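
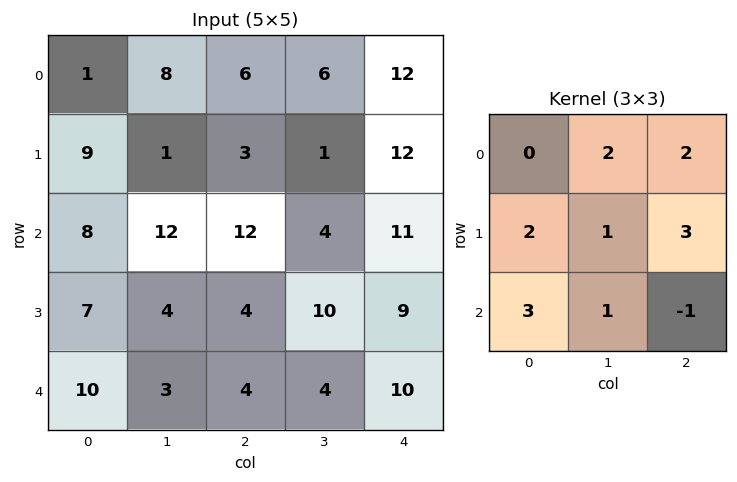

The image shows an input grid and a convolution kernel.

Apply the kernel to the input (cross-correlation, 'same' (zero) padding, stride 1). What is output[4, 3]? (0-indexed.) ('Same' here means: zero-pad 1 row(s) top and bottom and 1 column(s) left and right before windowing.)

The receptive field on the zero-padded input at this output position is [4 10 9 / 4 4 10 / 0 0 0]. Elementwise product with the kernel and sum: 10·2 + 9·2 + 4·2 + 4·1 + 10·3 + 0·3 + 0·1 + 0·-1.

80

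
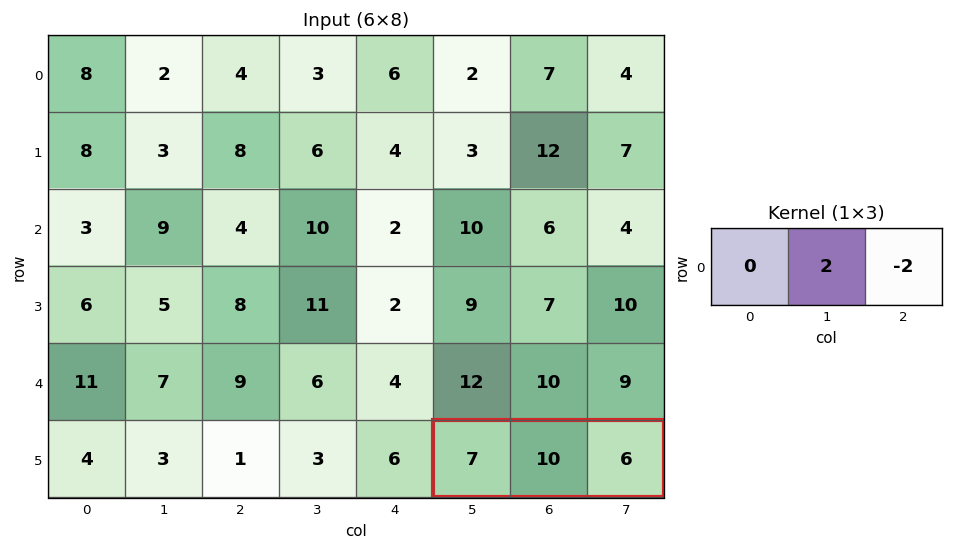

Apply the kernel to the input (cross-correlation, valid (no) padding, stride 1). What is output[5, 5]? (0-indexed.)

The receptive field on the input at this output position is [7 10 6]. Elementwise product with the kernel and sum: 10·2 + 6·-2.

8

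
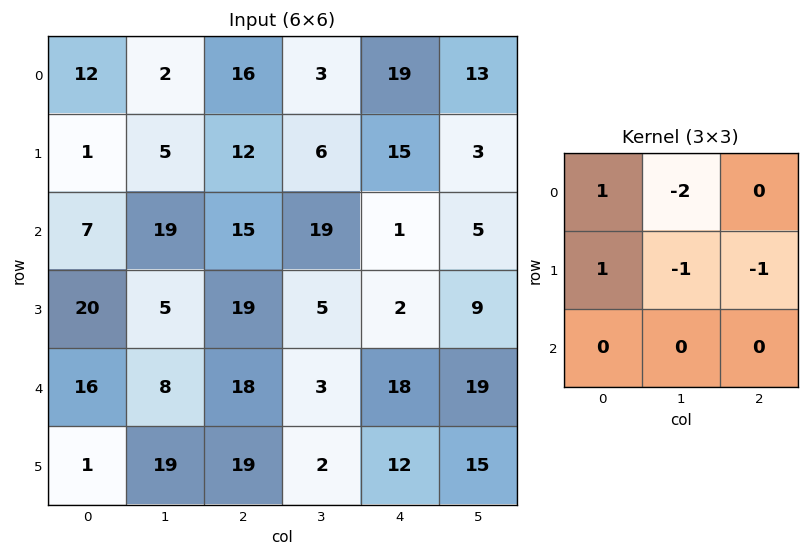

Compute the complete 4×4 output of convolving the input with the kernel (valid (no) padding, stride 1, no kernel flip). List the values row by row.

Output[0,0]: The receptive field on the input at this output position is [12 2 16 / 1 5 12 / 7 19 15]. Elementwise product with the kernel and sum: 12·1 + 2·-2 + 1·1 + 5·-1 + 12·-1.
Output[0,1]: The receptive field on the input at this output position is [2 16 3 / 5 12 6 / 19 15 19]. Elementwise product with the kernel and sum: 2·1 + 16·-2 + 5·1 + 12·-1 + 6·-1.

-8 -43 1 -47
-36 -34 -5 -11
-35 -30 -11 11
0 -46 6 -33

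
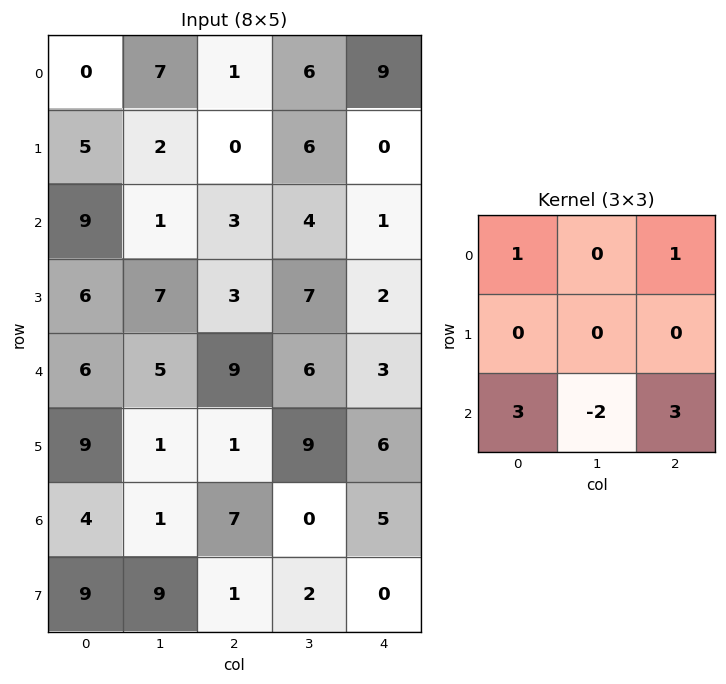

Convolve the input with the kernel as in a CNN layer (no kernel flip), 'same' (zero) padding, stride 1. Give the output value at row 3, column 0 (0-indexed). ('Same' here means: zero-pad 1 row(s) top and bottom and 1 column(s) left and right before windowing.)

The receptive field on the zero-padded input at this output position is [0 9 1 / 0 6 7 / 0 6 5]. Elementwise product with the kernel and sum: 0·1 + 1·1 + 0·3 + 6·-2 + 5·3.

4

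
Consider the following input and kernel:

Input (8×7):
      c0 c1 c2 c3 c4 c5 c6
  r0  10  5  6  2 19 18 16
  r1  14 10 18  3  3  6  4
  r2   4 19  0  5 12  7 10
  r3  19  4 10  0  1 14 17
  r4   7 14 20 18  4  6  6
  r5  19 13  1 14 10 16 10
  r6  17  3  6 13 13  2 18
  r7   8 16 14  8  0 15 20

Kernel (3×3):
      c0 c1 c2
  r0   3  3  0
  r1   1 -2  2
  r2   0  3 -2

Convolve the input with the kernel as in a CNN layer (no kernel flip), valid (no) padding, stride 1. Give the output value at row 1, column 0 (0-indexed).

30

The receptive field on the input at this output position is [14 10 18 / 4 19 0 / 19 4 10]. Elementwise product with the kernel and sum: 14·3 + 10·3 + 4·1 + 19·-2 + 0·2 + 4·3 + 10·-2.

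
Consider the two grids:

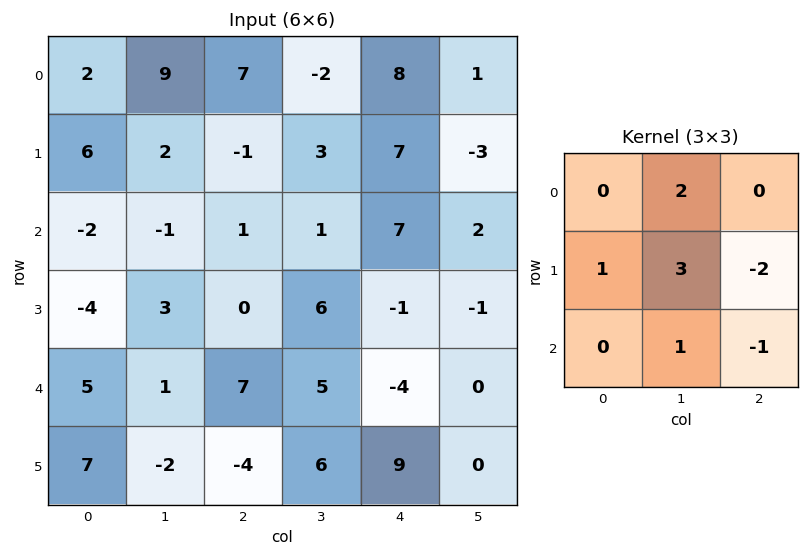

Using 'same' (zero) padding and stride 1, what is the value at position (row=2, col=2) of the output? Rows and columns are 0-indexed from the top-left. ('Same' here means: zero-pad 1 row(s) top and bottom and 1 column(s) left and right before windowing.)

The receptive field on the zero-padded input at this output position is [2 -1 3 / -1 1 1 / 3 0 6]. Elementwise product with the kernel and sum: -1·2 + -1·1 + 1·3 + 1·-2 + 0·1 + 6·-1.

-8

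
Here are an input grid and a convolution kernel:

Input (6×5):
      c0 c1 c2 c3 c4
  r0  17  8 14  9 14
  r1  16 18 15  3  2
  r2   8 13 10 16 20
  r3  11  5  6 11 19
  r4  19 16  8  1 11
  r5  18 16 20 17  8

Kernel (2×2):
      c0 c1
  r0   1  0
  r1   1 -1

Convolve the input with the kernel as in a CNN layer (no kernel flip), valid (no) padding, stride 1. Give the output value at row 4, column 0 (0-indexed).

21

The receptive field on the input at this output position is [19 16 / 18 16]. Elementwise product with the kernel and sum: 19·1 + 18·1 + 16·-1.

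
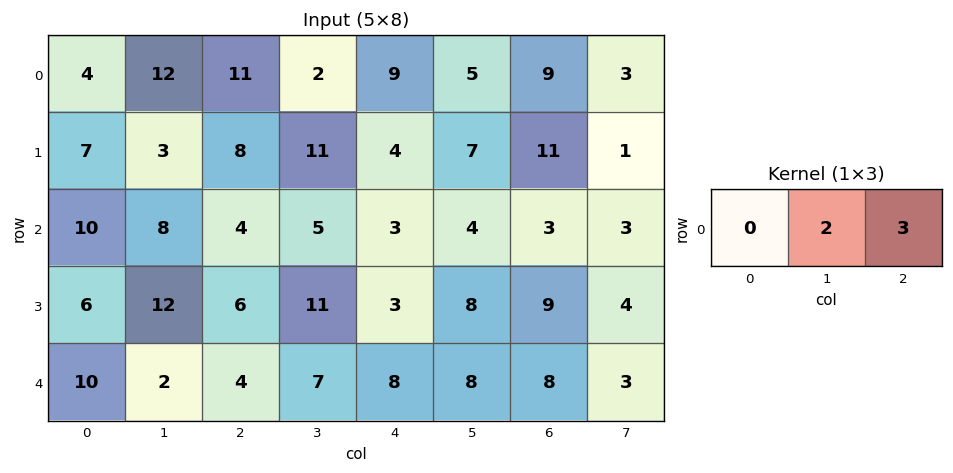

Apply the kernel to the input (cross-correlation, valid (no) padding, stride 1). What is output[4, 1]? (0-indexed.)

29

The receptive field on the input at this output position is [2 4 7]. Elementwise product with the kernel and sum: 4·2 + 7·3.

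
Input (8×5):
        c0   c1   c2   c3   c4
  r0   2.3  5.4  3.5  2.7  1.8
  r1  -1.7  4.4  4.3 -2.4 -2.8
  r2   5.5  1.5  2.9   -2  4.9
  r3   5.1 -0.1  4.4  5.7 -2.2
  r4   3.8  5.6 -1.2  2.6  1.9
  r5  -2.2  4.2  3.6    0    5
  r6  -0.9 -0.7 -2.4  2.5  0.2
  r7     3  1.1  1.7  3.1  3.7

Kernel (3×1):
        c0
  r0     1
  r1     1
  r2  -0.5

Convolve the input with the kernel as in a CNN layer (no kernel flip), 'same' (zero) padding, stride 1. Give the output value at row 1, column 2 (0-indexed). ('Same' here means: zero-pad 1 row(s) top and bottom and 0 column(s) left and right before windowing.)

6.35

The receptive field on the zero-padded input at this output position is [3.5 / 4.3 / 2.9]. Elementwise product with the kernel and sum: 3.5·1 + 4.3·1 + 2.9·-0.5.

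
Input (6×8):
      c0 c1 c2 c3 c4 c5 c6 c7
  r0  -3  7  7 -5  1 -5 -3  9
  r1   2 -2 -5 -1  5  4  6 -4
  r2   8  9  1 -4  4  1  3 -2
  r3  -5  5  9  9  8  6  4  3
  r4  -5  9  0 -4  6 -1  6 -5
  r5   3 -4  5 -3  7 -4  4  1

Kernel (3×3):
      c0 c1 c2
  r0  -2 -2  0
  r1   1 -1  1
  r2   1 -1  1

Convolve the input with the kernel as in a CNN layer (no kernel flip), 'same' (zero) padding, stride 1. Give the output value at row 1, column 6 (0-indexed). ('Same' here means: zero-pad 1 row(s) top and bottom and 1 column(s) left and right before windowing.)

The receptive field on the zero-padded input at this output position is [-5 -3 9 / 4 6 -4 / 1 3 -2]. Elementwise product with the kernel and sum: -5·-2 + -3·-2 + 4·1 + 6·-1 + -4·1 + 1·1 + 3·-1 + -2·1.

6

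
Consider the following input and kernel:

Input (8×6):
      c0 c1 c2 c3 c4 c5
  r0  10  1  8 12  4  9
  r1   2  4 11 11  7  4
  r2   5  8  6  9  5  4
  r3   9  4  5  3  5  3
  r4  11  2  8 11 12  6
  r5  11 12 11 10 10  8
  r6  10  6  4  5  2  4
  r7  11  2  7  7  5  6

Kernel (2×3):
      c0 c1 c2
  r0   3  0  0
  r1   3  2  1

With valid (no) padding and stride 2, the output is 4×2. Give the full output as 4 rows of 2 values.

55 86
55 44
101 87
74 52

Output[0,0]: The receptive field on the input at this output position is [10 1 8 / 2 4 11]. Elementwise product with the kernel and sum: 10·3 + 2·3 + 4·2 + 11·1.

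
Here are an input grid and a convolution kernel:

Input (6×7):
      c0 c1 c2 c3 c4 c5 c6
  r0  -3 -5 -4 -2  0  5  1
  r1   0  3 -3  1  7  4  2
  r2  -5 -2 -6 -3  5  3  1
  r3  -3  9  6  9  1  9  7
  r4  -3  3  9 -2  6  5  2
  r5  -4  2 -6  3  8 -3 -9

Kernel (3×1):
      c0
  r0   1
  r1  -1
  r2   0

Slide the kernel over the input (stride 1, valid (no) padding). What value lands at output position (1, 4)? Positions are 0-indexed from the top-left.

The receptive field on the input at this output position is [7 / 5 / 1]. Elementwise product with the kernel and sum: 7·1 + 5·-1.

2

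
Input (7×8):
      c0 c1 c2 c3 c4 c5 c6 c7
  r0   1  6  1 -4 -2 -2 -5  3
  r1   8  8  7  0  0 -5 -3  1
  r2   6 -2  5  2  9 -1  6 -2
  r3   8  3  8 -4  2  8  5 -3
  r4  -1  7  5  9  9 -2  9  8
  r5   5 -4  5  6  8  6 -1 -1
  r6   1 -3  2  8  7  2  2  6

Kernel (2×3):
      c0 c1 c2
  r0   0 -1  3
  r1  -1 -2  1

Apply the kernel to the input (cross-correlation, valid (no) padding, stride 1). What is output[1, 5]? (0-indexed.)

The receptive field on the input at this output position is [-5 -3 1 / -1 6 -2]. Elementwise product with the kernel and sum: -3·-1 + 1·3 + -1·-1 + 6·-2 + -2·1.

-7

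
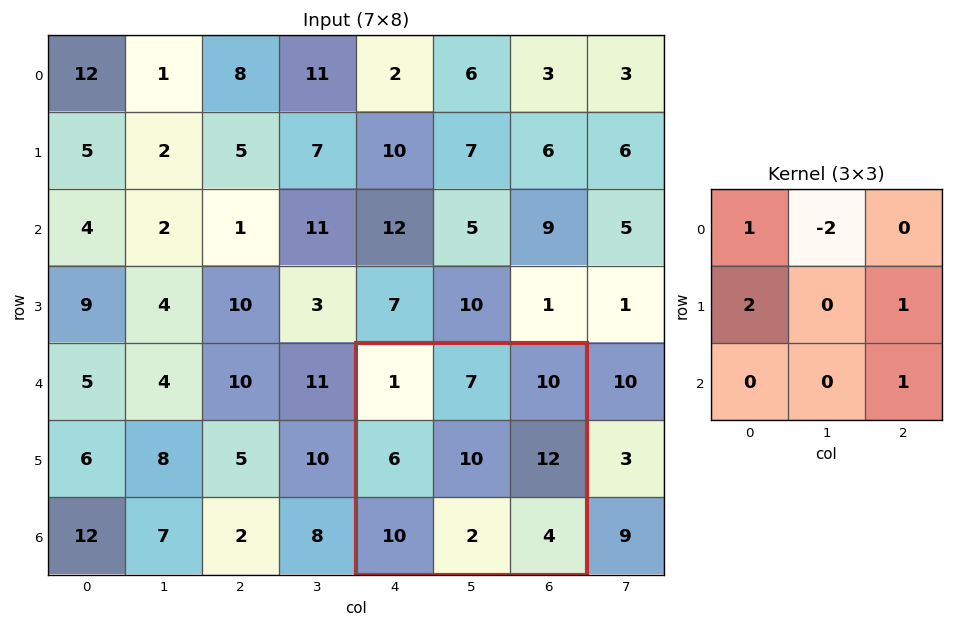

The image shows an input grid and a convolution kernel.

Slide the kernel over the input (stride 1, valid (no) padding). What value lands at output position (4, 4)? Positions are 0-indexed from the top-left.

The receptive field on the input at this output position is [1 7 10 / 6 10 12 / 10 2 4]. Elementwise product with the kernel and sum: 1·1 + 7·-2 + 6·2 + 12·1 + 4·1.

15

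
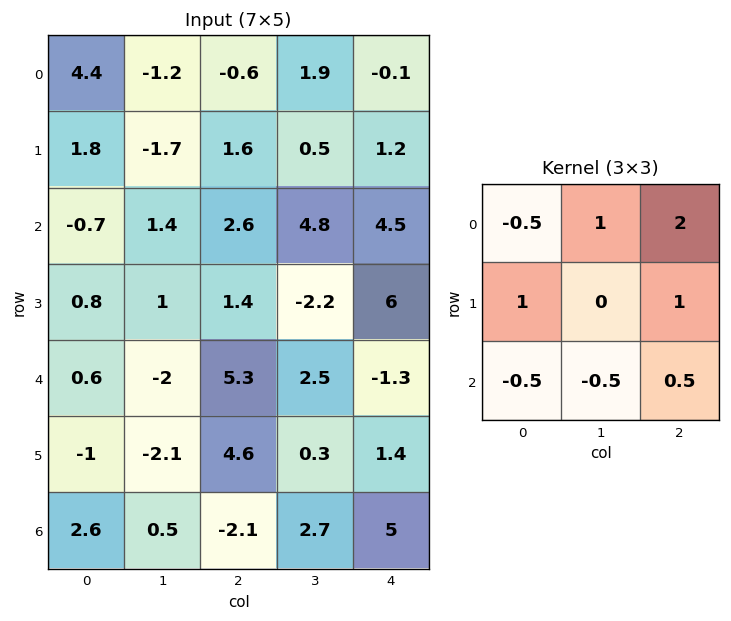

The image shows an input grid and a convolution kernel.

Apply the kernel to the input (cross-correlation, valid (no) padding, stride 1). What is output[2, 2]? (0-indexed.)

15.35

The receptive field on the input at this output position is [2.6 4.8 4.5 / 1.4 -2.2 6 / 5.3 2.5 -1.3]. Elementwise product with the kernel and sum: 2.6·-0.5 + 4.8·1 + 4.5·2 + 1.4·1 + 6·1 + 5.3·-0.5 + 2.5·-0.5 + -1.3·0.5.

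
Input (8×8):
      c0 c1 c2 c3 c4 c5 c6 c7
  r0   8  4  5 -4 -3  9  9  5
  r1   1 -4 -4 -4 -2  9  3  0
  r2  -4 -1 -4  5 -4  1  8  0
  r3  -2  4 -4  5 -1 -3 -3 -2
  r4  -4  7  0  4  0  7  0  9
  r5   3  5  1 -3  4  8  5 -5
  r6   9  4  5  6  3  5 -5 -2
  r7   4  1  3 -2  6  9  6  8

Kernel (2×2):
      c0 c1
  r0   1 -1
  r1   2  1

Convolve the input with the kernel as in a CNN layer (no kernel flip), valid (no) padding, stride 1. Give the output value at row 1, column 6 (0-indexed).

The receptive field on the input at this output position is [3 0 / 8 0]. Elementwise product with the kernel and sum: 3·1 + 0·-1 + 8·2 + 0·1.

19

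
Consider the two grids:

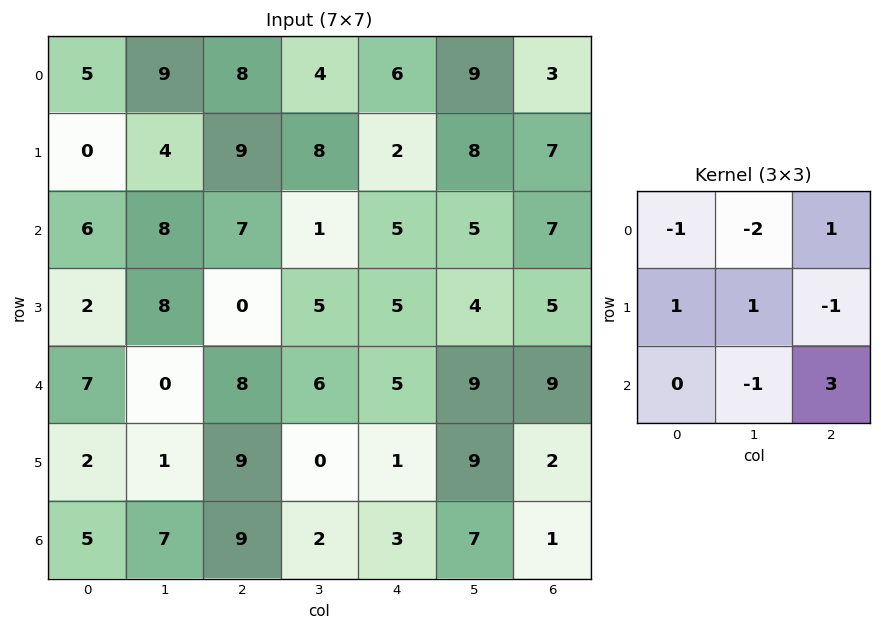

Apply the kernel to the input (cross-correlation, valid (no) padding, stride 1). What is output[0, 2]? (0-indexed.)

The receptive field on the input at this output position is [8 4 6 / 9 8 2 / 7 1 5]. Elementwise product with the kernel and sum: 8·-1 + 4·-2 + 6·1 + 9·1 + 8·1 + 2·-1 + 1·-1 + 5·3.

19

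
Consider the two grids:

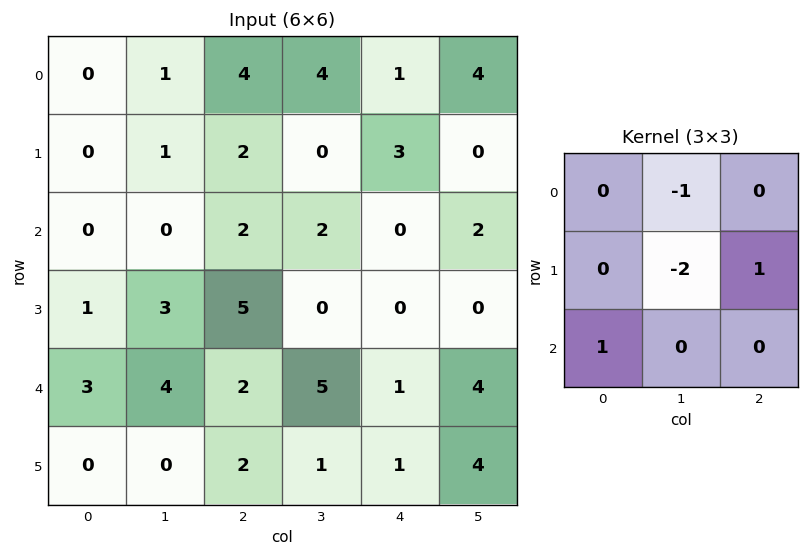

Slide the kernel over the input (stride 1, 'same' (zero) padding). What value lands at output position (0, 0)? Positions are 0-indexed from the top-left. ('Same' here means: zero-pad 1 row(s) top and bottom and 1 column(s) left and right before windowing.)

1

The receptive field on the zero-padded input at this output position is [0 0 0 / 0 0 1 / 0 0 1]. Elementwise product with the kernel and sum: 0·-1 + 0·-2 + 1·1 + 0·1.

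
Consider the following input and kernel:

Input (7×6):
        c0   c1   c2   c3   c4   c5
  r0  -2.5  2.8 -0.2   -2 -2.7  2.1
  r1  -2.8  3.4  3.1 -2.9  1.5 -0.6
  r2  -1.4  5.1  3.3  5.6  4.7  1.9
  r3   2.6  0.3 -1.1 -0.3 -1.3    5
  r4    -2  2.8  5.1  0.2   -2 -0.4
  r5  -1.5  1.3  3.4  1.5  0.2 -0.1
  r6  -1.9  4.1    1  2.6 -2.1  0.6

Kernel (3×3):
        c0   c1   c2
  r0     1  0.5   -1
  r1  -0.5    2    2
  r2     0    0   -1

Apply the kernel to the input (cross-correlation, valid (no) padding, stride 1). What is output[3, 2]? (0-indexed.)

The receptive field on the input at this output position is [-1.1 -0.3 -1.3 / 5.1 0.2 -2 / 3.4 1.5 0.2]. Elementwise product with the kernel and sum: -1.1·1 + -0.3·0.5 + -1.3·-1 + 5.1·-0.5 + 0.2·2 + -2·2 + 0.2·-1.

-6.3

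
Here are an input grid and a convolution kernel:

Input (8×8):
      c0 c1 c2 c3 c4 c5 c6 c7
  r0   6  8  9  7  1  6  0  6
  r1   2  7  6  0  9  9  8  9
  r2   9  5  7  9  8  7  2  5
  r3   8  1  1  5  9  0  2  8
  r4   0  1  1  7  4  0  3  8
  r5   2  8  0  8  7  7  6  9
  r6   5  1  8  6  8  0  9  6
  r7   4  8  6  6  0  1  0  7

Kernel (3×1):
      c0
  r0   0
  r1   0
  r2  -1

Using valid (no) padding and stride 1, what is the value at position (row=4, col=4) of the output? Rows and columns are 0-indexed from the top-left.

-8

The receptive field on the input at this output position is [4 / 7 / 8]. Elementwise product with the kernel and sum: 8·-1.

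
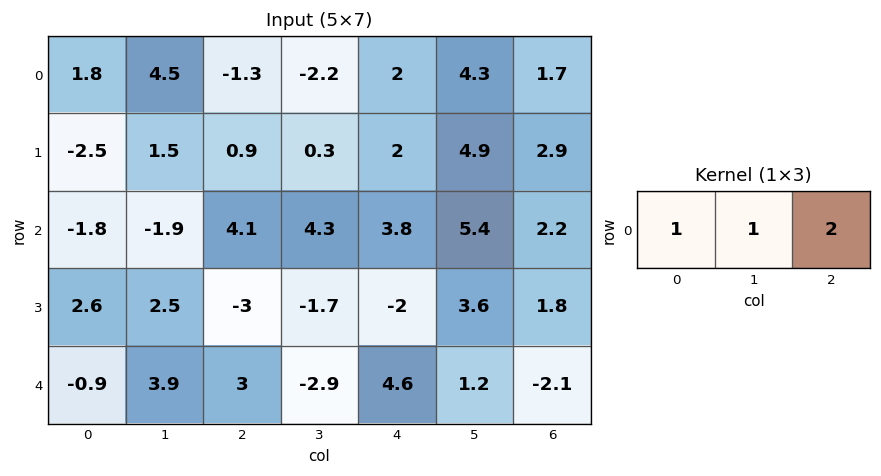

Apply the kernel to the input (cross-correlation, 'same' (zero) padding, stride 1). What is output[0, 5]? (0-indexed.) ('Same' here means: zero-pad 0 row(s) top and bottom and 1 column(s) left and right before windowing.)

9.7

The receptive field on the zero-padded input at this output position is [2 4.3 1.7]. Elementwise product with the kernel and sum: 2·1 + 4.3·1 + 1.7·2.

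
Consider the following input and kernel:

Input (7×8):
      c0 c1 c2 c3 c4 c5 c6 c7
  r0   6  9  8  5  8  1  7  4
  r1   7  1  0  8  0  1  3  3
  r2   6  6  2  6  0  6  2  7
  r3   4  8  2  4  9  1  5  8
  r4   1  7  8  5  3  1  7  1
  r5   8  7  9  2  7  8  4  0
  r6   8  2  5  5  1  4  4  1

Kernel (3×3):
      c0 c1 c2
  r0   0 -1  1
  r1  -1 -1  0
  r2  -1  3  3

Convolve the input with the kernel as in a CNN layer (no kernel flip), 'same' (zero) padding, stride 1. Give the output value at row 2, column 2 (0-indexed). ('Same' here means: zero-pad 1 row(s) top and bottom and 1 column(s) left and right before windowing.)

The receptive field on the zero-padded input at this output position is [1 0 8 / 6 2 6 / 8 2 4]. Elementwise product with the kernel and sum: 0·-1 + 8·1 + 6·-1 + 2·-1 + 8·-1 + 2·3 + 4·3.

10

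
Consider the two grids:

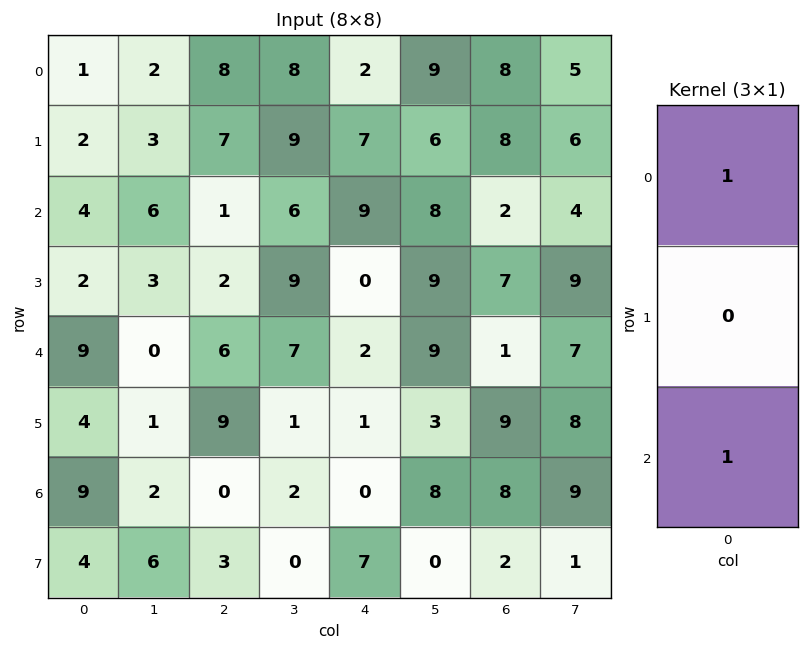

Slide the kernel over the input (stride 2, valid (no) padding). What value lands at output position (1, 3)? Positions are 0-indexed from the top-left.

The receptive field on the input at this output position is [2 / 7 / 1]. Elementwise product with the kernel and sum: 2·1 + 1·1.

3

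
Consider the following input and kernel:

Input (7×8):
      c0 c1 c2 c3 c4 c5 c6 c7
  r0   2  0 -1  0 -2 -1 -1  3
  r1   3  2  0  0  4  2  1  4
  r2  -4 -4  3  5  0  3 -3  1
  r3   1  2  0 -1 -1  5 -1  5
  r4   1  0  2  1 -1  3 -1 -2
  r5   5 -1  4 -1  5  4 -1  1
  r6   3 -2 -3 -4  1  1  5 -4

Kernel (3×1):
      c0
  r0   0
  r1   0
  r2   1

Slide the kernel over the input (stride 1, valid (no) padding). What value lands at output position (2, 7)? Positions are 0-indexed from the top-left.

The receptive field on the input at this output position is [1 / 5 / -2]. Elementwise product with the kernel and sum: -2·1.

-2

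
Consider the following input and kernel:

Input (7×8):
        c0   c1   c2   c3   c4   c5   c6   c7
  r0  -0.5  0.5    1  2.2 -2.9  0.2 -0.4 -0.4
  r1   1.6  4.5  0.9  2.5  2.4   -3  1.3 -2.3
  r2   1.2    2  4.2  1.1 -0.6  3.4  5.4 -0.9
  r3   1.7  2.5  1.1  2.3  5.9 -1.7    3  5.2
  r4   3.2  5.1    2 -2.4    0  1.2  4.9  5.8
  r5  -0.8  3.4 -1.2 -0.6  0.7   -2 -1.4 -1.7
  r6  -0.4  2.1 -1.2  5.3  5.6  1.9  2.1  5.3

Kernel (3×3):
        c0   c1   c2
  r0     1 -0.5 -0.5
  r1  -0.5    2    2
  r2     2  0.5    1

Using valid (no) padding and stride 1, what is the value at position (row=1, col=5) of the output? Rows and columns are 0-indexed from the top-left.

8.1

The receptive field on the input at this output position is [-3 1.3 -2.3 / 3.4 5.4 -0.9 / -1.7 3 5.2]. Elementwise product with the kernel and sum: -3·1 + 1.3·-0.5 + -2.3·-0.5 + 3.4·-0.5 + 5.4·2 + -0.9·2 + -1.7·2 + 3·0.5 + 5.2·1.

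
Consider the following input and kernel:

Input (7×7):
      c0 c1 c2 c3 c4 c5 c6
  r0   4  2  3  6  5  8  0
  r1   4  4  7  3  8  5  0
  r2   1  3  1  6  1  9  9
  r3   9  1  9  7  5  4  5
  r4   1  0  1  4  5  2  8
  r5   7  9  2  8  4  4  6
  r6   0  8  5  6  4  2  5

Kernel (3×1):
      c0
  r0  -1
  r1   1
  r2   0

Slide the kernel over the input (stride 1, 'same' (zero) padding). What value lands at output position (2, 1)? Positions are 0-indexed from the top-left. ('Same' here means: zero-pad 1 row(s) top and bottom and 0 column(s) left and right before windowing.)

The receptive field on the zero-padded input at this output position is [4 / 3 / 1]. Elementwise product with the kernel and sum: 4·-1 + 3·1.

-1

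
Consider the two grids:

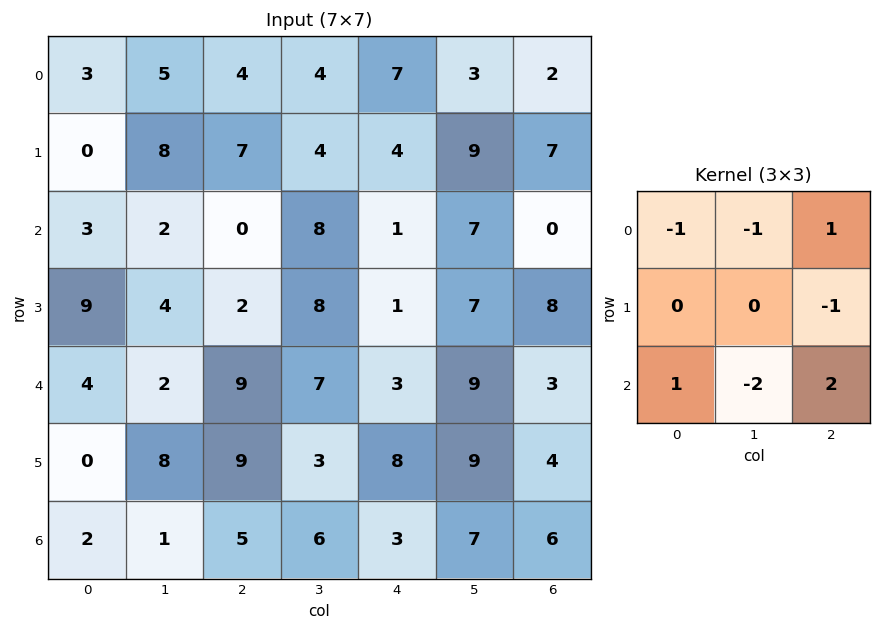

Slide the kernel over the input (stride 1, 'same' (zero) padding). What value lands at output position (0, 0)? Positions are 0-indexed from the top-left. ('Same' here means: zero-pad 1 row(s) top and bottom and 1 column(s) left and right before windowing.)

The receptive field on the zero-padded input at this output position is [0 0 0 / 0 3 5 / 0 0 8]. Elementwise product with the kernel and sum: 0·-1 + 0·-1 + 0·1 + 5·-1 + 0·1 + 0·-2 + 8·2.

11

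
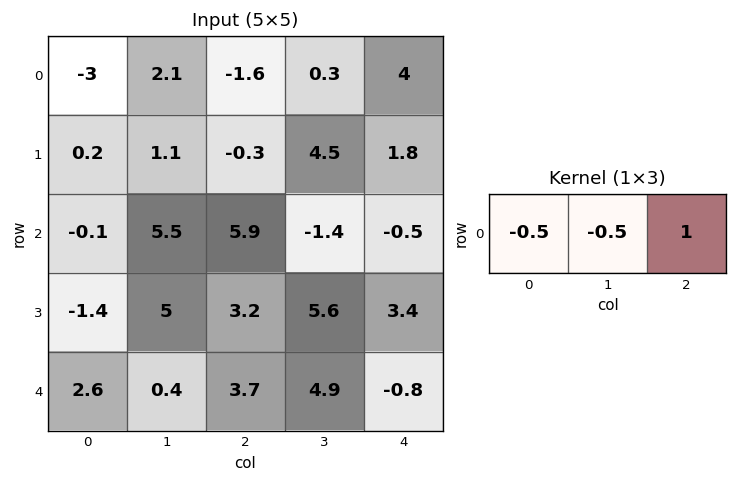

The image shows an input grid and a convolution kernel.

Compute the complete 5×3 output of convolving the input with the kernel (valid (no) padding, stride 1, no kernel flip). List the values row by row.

Output[0,0]: The receptive field on the input at this output position is [-3 2.1 -1.6]. Elementwise product with the kernel and sum: -3·-0.5 + 2.1·-0.5 + -1.6·1.

-1.15 0.05 4.65
-0.95 4.1 -0.3
3.2 -7.1 -2.75
1.4 1.5 -1
2.2 2.85 -5.1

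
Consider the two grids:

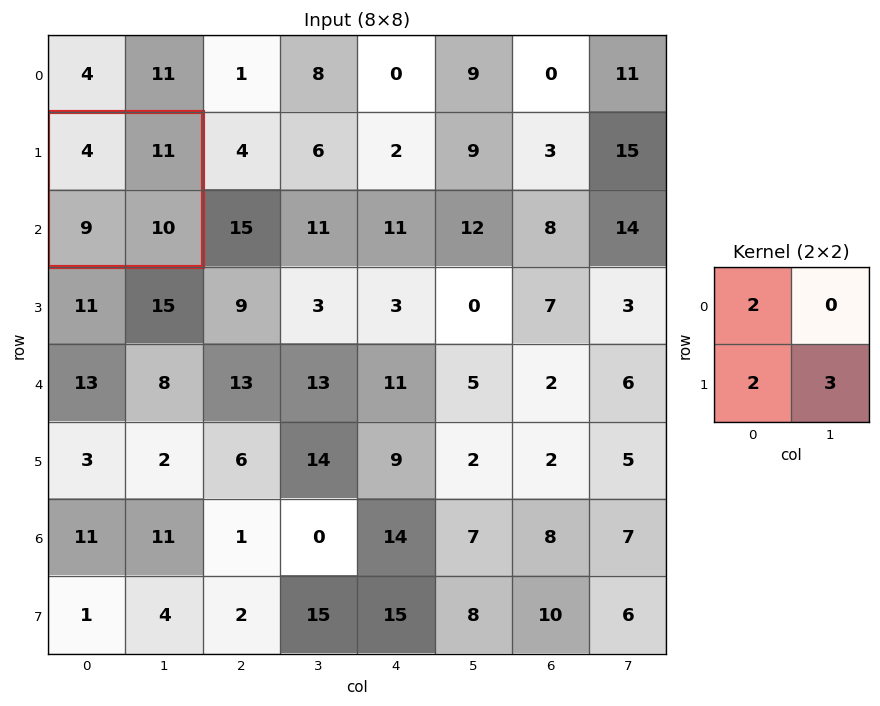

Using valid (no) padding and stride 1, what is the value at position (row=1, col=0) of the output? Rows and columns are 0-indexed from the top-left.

56

The receptive field on the input at this output position is [4 11 / 9 10]. Elementwise product with the kernel and sum: 4·2 + 9·2 + 10·3.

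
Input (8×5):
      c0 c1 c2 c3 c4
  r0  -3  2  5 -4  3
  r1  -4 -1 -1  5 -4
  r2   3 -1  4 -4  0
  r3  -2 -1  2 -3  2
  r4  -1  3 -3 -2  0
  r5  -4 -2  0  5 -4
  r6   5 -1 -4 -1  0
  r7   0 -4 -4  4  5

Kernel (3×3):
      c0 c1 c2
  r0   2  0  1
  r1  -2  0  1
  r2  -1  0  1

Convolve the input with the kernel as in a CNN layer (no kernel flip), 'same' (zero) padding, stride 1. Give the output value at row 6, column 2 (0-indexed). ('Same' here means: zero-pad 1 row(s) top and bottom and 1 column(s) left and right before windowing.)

10

The receptive field on the zero-padded input at this output position is [-2 0 5 / -1 -4 -1 / -4 -4 4]. Elementwise product with the kernel and sum: -2·2 + 5·1 + -1·-2 + -1·1 + -4·-1 + 4·1.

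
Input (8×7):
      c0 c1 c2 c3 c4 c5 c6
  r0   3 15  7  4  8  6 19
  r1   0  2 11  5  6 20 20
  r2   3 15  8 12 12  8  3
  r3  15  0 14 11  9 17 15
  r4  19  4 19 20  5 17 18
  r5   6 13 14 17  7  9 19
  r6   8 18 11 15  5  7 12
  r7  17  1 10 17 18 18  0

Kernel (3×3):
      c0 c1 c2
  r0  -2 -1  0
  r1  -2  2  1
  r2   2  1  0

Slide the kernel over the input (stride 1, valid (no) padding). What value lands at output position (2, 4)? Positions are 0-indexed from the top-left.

26

The receptive field on the input at this output position is [12 8 3 / 9 17 15 / 5 17 18]. Elementwise product with the kernel and sum: 12·-2 + 8·-1 + 9·-2 + 17·2 + 15·1 + 5·2 + 17·1.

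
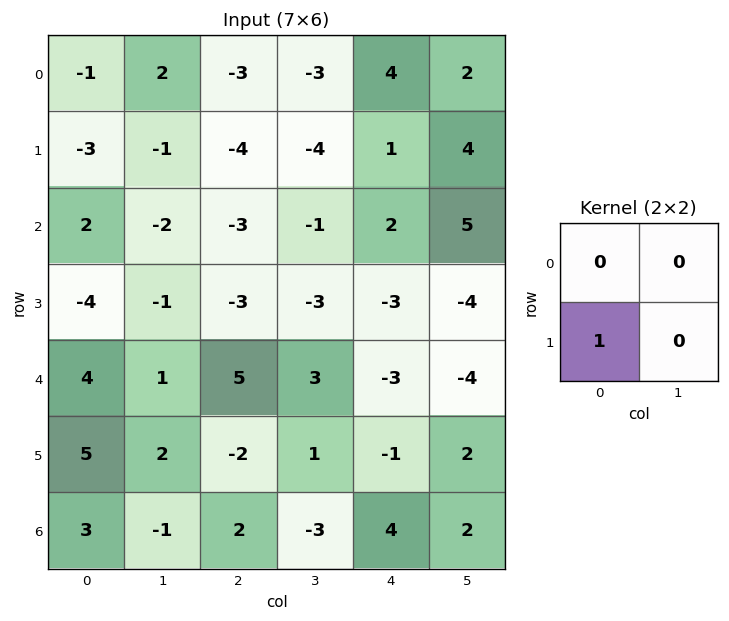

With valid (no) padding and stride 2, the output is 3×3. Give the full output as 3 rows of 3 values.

-3 -4 1
-4 -3 -3
5 -2 -1

Output[0,0]: The receptive field on the input at this output position is [-1 2 / -3 -1]. Elementwise product with the kernel and sum: -3·1.
Output[0,1]: The receptive field on the input at this output position is [-3 -3 / -4 -4]. Elementwise product with the kernel and sum: -4·1.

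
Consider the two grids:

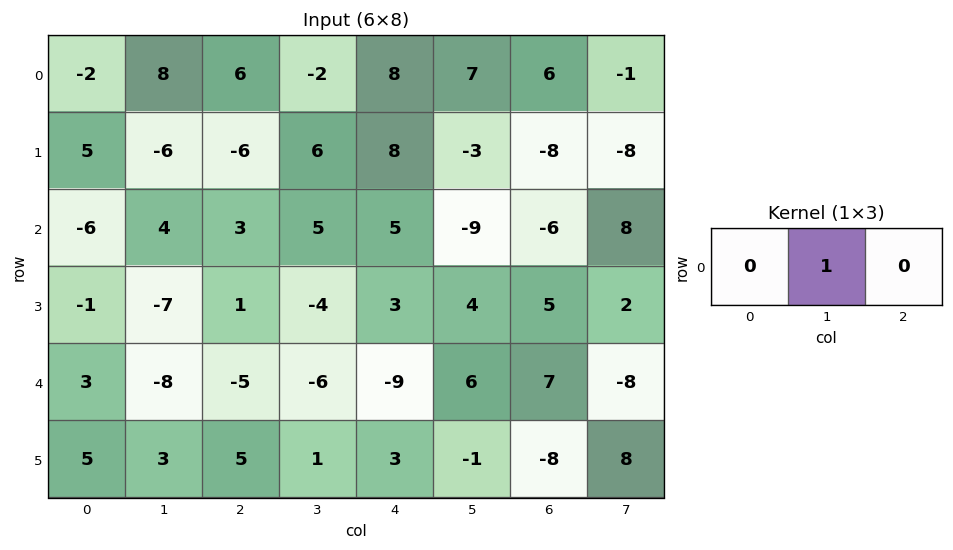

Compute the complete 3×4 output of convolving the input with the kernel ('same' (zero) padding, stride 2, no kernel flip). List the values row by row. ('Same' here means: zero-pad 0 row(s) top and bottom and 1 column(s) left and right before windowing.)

Output[0,0]: The receptive field on the zero-padded input at this output position is [0 -2 8]. Elementwise product with the kernel and sum: -2·1.
Output[0,1]: The receptive field on the zero-padded input at this output position is [8 6 -2]. Elementwise product with the kernel and sum: 6·1.

-2 6 8 6
-6 3 5 -6
3 -5 -9 7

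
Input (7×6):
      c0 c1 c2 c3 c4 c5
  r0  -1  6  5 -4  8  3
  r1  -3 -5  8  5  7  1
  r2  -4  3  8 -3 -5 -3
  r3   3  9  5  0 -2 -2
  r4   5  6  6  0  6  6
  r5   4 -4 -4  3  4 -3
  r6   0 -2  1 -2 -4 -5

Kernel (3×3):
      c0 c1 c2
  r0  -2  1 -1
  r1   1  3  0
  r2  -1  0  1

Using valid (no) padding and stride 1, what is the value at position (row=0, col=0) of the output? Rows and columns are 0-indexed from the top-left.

-3

The receptive field on the input at this output position is [-1 6 5 / -3 -5 8 / -4 3 8]. Elementwise product with the kernel and sum: -1·-2 + 6·1 + 5·-1 + -3·1 + -5·3 + -4·-1 + 8·1.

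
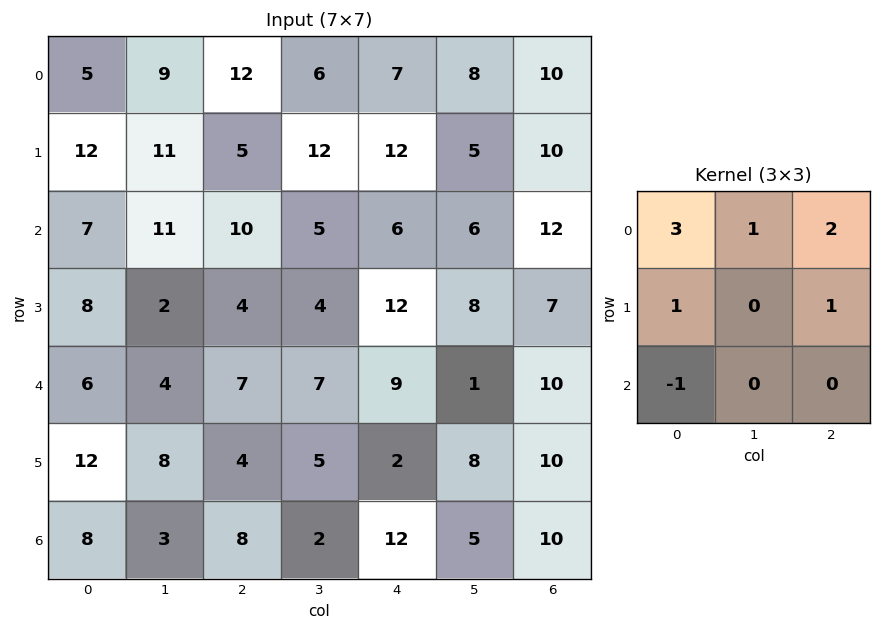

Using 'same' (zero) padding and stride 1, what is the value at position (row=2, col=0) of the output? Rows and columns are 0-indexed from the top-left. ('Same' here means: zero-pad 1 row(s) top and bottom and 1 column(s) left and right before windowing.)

The receptive field on the zero-padded input at this output position is [0 12 11 / 0 7 11 / 0 8 2]. Elementwise product with the kernel and sum: 0·3 + 12·1 + 11·2 + 0·1 + 11·1 + 0·-1.

45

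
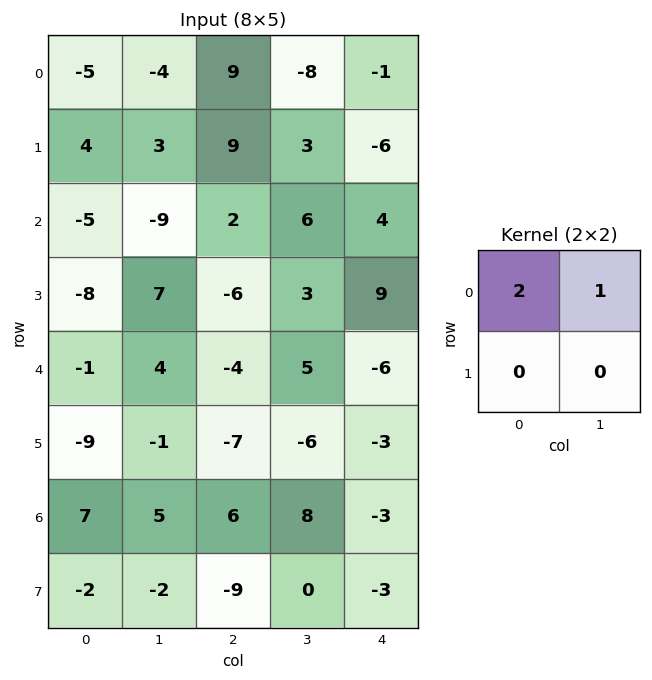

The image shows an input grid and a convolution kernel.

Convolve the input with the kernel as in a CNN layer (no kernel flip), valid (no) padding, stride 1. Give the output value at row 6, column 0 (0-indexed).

19

The receptive field on the input at this output position is [7 5 / -2 -2]. Elementwise product with the kernel and sum: 7·2 + 5·1.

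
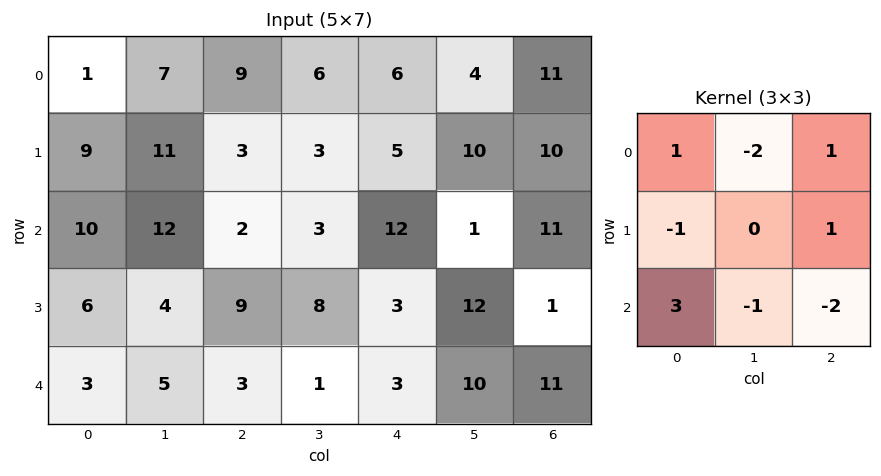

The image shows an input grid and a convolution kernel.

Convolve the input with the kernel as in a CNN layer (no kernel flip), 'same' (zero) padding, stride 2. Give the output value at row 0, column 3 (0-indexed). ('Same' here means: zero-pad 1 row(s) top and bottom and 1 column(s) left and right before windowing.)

The receptive field on the zero-padded input at this output position is [0 0 0 / 4 11 0 / 10 10 0]. Elementwise product with the kernel and sum: 0·1 + 0·-2 + 0·1 + 4·-1 + 0·1 + 10·3 + 10·-1 + 0·-2.

16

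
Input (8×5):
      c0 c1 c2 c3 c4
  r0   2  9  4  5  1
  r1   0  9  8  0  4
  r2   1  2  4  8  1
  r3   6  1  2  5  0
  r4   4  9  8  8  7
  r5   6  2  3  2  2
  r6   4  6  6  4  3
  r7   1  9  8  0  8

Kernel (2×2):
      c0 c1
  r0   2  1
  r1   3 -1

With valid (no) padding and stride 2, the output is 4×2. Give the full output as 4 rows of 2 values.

Output[0,0]: The receptive field on the input at this output position is [2 9 / 0 9]. Elementwise product with the kernel and sum: 2·2 + 9·1 + 0·3 + 9·-1.

4 37
21 17
33 31
8 40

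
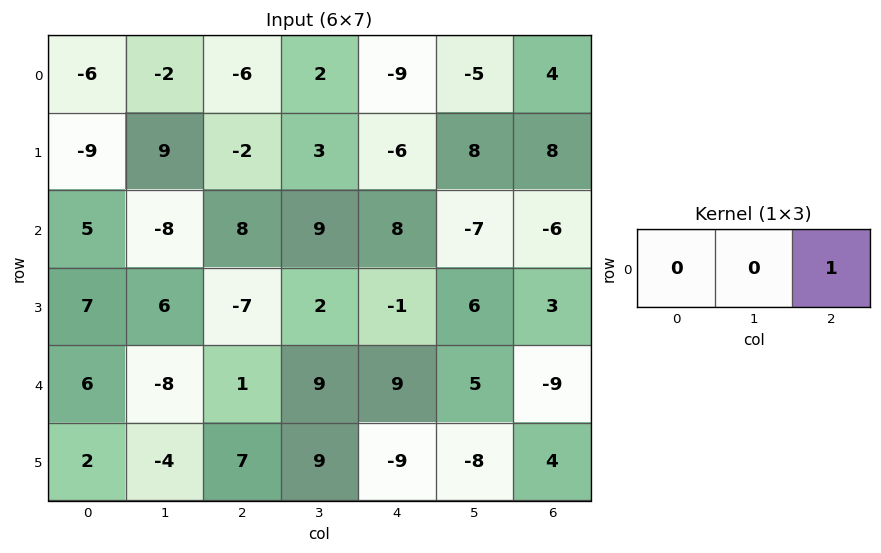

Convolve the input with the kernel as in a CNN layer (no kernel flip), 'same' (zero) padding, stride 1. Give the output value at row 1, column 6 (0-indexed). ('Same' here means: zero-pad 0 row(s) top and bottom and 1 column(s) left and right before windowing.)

0

The receptive field on the zero-padded input at this output position is [8 8 0]. Elementwise product with the kernel and sum: 0·1.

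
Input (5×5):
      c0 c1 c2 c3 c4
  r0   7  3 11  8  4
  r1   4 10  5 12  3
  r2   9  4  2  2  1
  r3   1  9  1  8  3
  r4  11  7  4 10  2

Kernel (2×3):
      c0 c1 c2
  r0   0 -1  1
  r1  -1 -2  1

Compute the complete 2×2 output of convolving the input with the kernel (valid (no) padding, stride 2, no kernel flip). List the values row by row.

-11 -30
-20 -15

Output[0,0]: The receptive field on the input at this output position is [7 3 11 / 4 10 5]. Elementwise product with the kernel and sum: 3·-1 + 11·1 + 4·-1 + 10·-2 + 5·1.
Output[0,1]: The receptive field on the input at this output position is [11 8 4 / 5 12 3]. Elementwise product with the kernel and sum: 8·-1 + 4·1 + 5·-1 + 12·-2 + 3·1.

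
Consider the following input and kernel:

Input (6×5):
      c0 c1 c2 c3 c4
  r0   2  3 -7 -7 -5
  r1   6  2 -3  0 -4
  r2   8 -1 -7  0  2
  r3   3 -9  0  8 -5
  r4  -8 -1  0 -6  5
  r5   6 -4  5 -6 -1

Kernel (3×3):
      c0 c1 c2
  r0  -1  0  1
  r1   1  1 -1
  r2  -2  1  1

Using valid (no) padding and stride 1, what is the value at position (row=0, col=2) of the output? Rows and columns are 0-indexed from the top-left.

19

The receptive field on the input at this output position is [-7 -7 -5 / -3 0 -4 / -7 0 2]. Elementwise product with the kernel and sum: -7·-1 + -5·1 + -3·1 + 0·1 + -4·-1 + -7·-2 + 0·1 + 2·1.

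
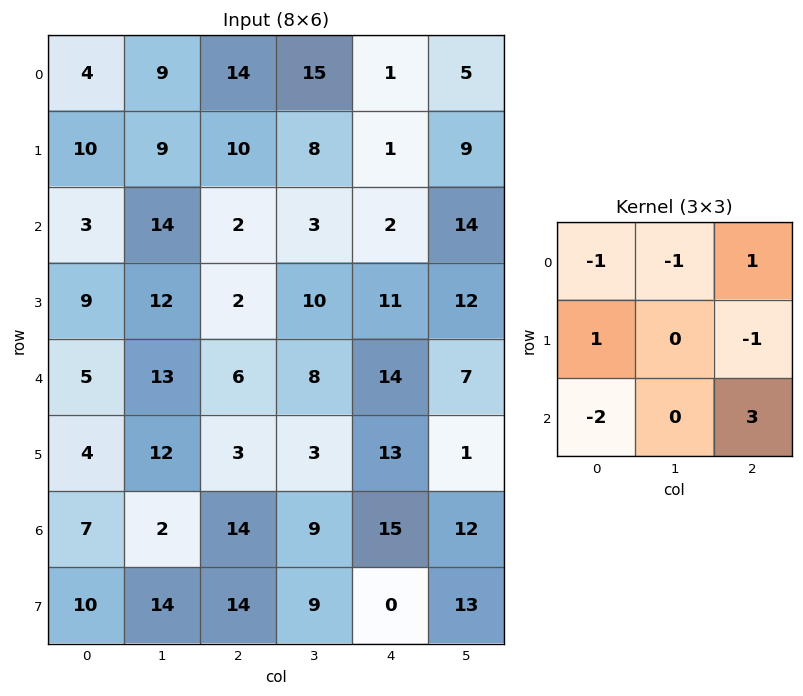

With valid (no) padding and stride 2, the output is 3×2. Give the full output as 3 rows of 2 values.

1 -17
0 18
17 7

Output[0,0]: The receptive field on the input at this output position is [4 9 14 / 10 9 10 / 3 14 2]. Elementwise product with the kernel and sum: 4·-1 + 9·-1 + 14·1 + 10·1 + 10·-1 + 3·-2 + 2·3.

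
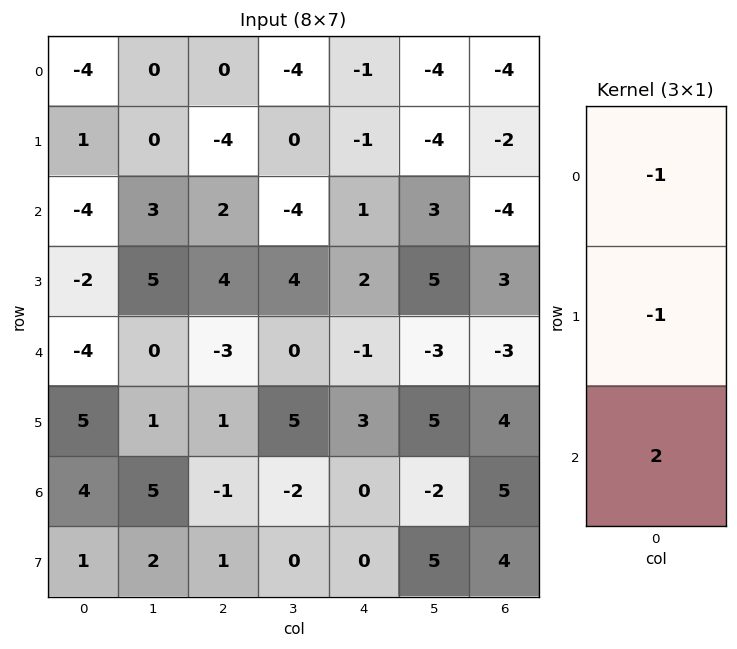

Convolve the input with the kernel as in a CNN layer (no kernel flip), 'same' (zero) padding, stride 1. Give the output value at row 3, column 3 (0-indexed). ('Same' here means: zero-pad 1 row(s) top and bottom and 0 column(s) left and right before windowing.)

The receptive field on the zero-padded input at this output position is [-4 / 4 / 0]. Elementwise product with the kernel and sum: -4·-1 + 4·-1 + 0·2.

0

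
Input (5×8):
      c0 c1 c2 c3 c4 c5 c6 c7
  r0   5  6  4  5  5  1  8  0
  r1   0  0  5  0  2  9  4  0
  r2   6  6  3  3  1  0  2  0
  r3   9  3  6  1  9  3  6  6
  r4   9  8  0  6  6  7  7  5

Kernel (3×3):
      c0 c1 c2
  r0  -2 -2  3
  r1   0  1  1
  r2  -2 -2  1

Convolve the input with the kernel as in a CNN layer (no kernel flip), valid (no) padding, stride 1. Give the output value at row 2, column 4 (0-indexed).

The receptive field on the input at this output position is [1 0 2 / 9 3 6 / 6 7 7]. Elementwise product with the kernel and sum: 1·-2 + 0·-2 + 2·3 + 3·1 + 6·1 + 6·-2 + 7·-2 + 7·1.

-6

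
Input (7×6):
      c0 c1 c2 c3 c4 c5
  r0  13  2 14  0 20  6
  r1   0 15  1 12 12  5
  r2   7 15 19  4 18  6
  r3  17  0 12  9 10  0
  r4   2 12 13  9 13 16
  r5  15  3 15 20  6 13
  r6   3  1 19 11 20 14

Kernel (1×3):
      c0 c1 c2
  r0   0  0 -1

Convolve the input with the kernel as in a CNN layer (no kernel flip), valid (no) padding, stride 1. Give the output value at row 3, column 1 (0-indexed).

-9

The receptive field on the input at this output position is [0 12 9]. Elementwise product with the kernel and sum: 9·-1.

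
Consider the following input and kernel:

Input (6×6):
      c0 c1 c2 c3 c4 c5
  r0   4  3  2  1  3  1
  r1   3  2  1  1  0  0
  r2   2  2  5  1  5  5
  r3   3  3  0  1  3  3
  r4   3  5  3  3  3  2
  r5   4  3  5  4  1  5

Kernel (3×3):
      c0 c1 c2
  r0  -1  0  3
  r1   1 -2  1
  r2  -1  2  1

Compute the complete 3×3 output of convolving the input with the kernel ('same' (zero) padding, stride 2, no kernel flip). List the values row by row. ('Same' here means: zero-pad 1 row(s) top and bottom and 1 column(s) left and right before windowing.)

Output[0,0]: The receptive field on the zero-padded input at this output position is [0 0 0 / 0 4 3 / 0 3 2]. Elementwise product with the kernel and sum: 0·-1 + 0·3 + 0·1 + 4·-2 + 3·1 + 0·-1 + 3·2 + 2·1.
Output[0,1]: The receptive field on the zero-padded input at this output position is [0 0 0 / 3 2 1 / 2 1 1]. Elementwise product with the kernel and sum: 0·-1 + 0·3 + 3·1 + 2·-2 + 1·1 + 2·-1 + 1·2 + 1·1.

3 1 -5
13 -8 3
19 13 10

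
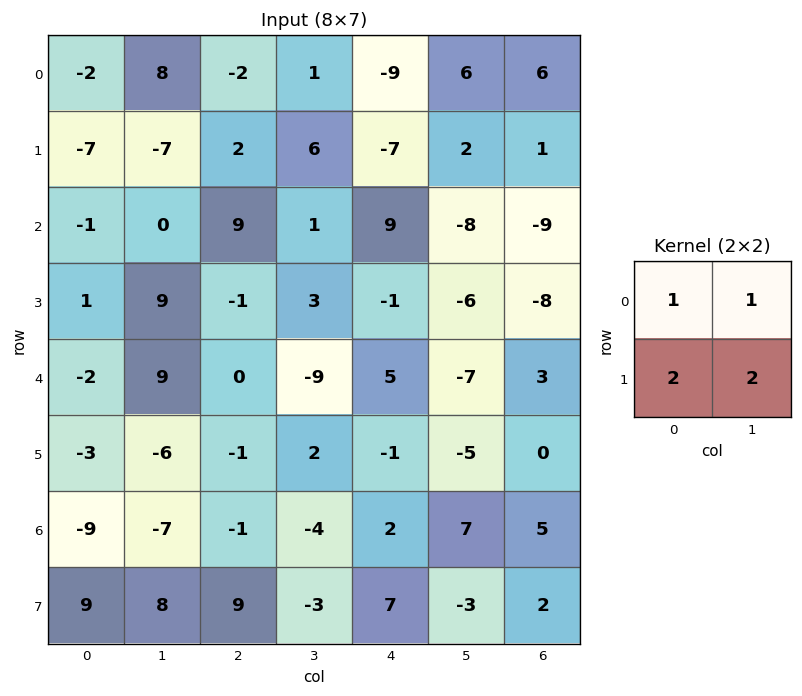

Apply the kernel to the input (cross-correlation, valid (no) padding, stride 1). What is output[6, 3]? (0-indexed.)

The receptive field on the input at this output position is [-4 2 / -3 7]. Elementwise product with the kernel and sum: -4·1 + 2·1 + -3·2 + 7·2.

6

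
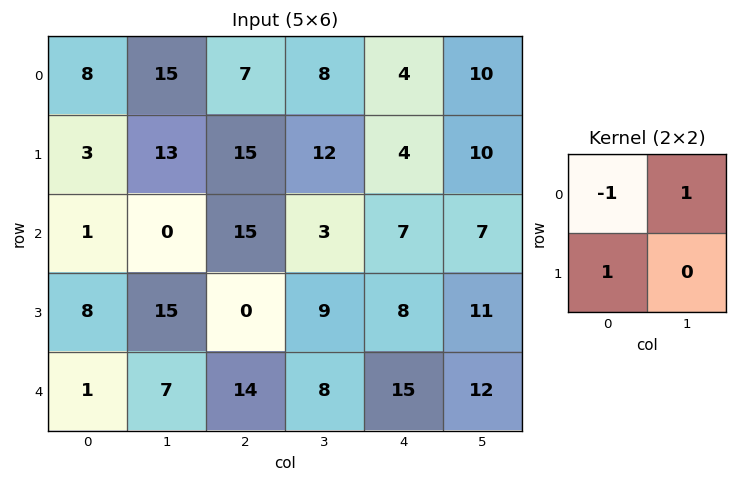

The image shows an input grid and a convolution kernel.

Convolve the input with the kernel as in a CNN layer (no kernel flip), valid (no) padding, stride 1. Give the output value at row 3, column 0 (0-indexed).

The receptive field on the input at this output position is [8 15 / 1 7]. Elementwise product with the kernel and sum: 8·-1 + 15·1 + 1·1.

8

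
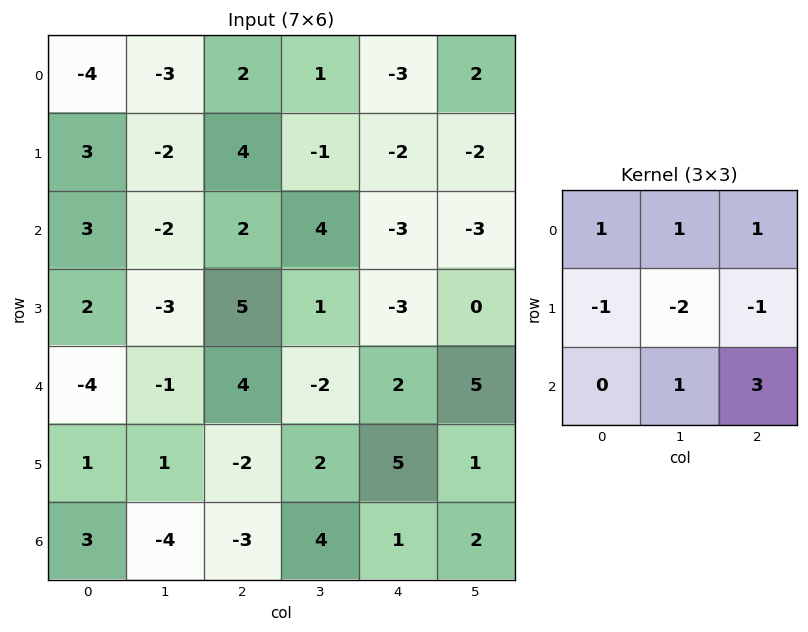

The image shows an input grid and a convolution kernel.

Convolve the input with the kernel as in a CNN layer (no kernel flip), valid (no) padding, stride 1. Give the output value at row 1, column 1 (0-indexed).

3

The receptive field on the input at this output position is [-2 4 -1 / -2 2 4 / -3 5 1]. Elementwise product with the kernel and sum: -2·1 + 4·1 + -1·1 + -2·-1 + 2·-2 + 4·-1 + 5·1 + 1·3.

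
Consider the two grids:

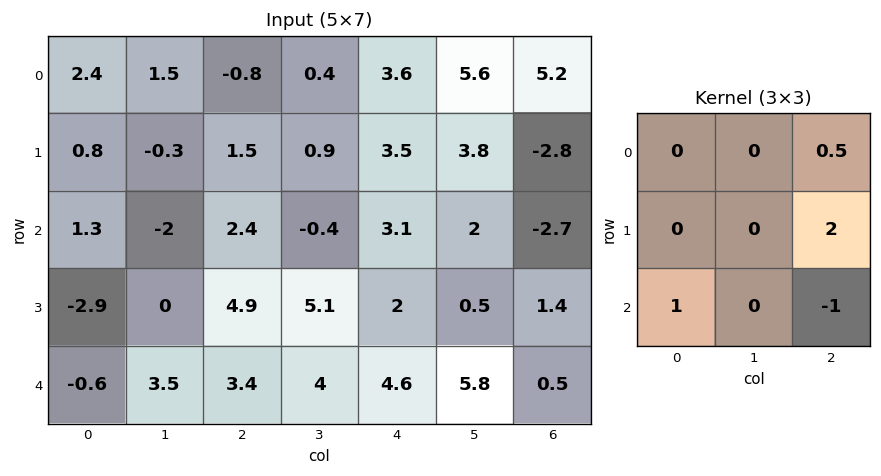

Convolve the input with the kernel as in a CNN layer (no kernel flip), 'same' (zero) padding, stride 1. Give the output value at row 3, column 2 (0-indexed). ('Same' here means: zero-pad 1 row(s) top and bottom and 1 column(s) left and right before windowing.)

The receptive field on the zero-padded input at this output position is [-2 2.4 -0.4 / 0 4.9 5.1 / 3.5 3.4 4]. Elementwise product with the kernel and sum: -0.4·0.5 + 5.1·2 + 3.5·1 + 4·-1.

9.5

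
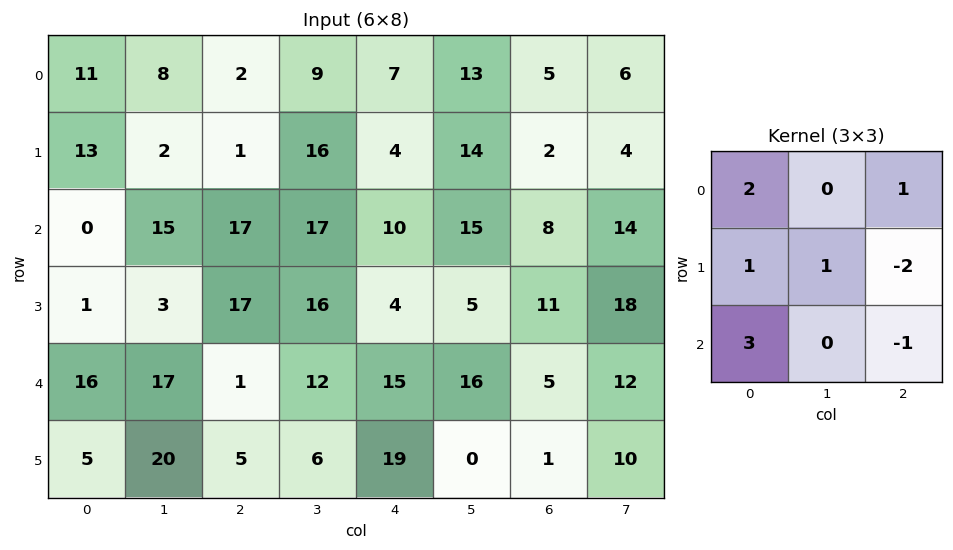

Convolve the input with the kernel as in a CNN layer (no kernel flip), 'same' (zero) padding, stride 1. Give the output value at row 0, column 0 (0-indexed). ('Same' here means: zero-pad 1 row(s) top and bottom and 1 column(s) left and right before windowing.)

-7

The receptive field on the zero-padded input at this output position is [0 0 0 / 0 11 8 / 0 13 2]. Elementwise product with the kernel and sum: 0·2 + 0·1 + 0·1 + 11·1 + 8·-2 + 0·3 + 2·-1.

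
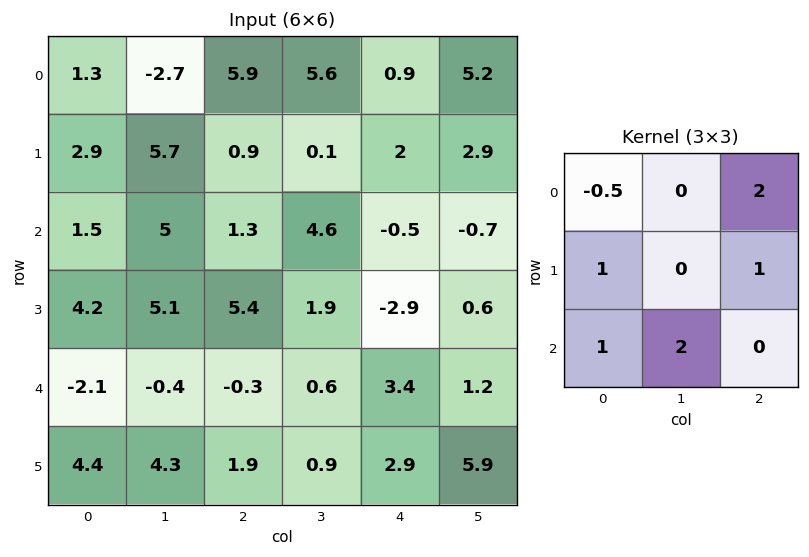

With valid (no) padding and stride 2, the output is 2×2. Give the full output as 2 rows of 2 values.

Output[0,0]: The receptive field on the input at this output position is [1.3 -2.7 5.9 / 2.9 5.7 0.9 / 1.5 5 1.3]. Elementwise product with the kernel and sum: 1.3·-0.5 + 5.9·2 + 2.9·1 + 0.9·1 + 1.5·1 + 5·2.
Output[0,1]: The receptive field on the input at this output position is [5.9 5.6 0.9 / 0.9 0.1 2 / 1.3 4.6 -0.5]. Elementwise product with the kernel and sum: 5.9·-0.5 + 0.9·2 + 0.9·1 + 2·1 + 1.3·1 + 4.6·2.

26.45 12.25
8.55 1.75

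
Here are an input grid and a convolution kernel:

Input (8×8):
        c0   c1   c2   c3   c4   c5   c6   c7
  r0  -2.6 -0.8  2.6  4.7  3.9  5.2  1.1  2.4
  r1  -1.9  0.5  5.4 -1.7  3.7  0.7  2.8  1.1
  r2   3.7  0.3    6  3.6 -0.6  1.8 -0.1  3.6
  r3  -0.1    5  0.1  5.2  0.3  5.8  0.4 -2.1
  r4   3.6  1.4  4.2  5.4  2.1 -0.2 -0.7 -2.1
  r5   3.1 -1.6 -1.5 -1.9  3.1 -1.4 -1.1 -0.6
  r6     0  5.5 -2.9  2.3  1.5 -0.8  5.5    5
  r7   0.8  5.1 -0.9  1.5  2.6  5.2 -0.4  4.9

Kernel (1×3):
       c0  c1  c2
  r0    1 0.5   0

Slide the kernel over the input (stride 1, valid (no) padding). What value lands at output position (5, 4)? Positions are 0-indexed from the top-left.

The receptive field on the input at this output position is [3.1 -1.4 -1.1]. Elementwise product with the kernel and sum: 3.1·1 + -1.4·0.5.

2.4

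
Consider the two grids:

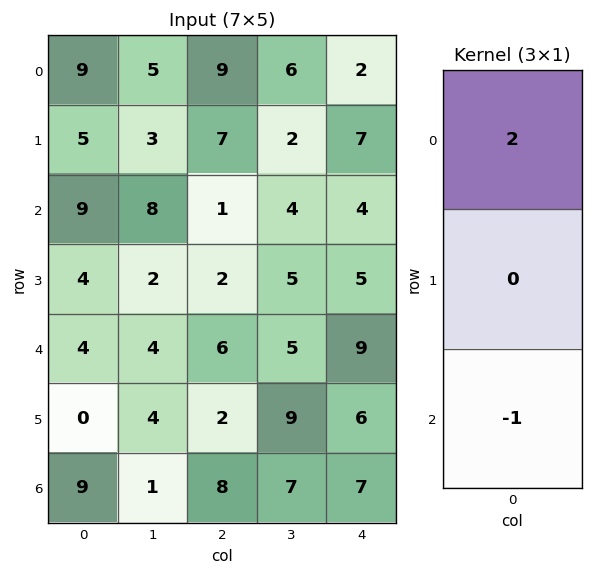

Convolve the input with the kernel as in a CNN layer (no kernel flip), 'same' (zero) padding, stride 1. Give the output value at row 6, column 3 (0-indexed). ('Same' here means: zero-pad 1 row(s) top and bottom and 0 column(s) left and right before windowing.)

The receptive field on the zero-padded input at this output position is [9 / 7 / 0]. Elementwise product with the kernel and sum: 9·2 + 0·-1.

18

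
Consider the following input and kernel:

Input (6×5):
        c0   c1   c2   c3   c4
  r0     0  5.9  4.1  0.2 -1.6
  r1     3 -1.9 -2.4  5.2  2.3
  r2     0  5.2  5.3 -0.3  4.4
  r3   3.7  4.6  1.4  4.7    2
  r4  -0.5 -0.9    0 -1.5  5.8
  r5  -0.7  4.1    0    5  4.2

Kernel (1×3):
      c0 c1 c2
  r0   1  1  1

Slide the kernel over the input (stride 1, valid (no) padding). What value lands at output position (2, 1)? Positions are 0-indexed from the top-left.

10.2

The receptive field on the input at this output position is [5.2 5.3 -0.3]. Elementwise product with the kernel and sum: 5.2·1 + 5.3·1 + -0.3·1.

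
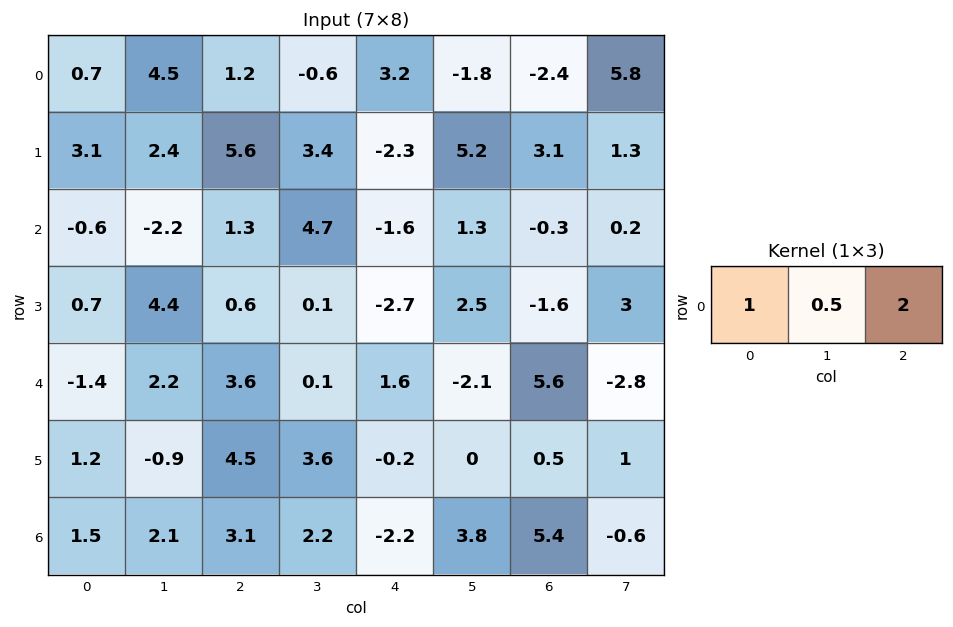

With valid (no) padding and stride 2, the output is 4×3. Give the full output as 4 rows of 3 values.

5.35 7.3 -2.5
0.9 0.45 -1.55
6.9 6.85 11.75
8.75 -0.2 10.5

Output[0,0]: The receptive field on the input at this output position is [0.7 4.5 1.2]. Elementwise product with the kernel and sum: 0.7·1 + 4.5·0.5 + 1.2·2.
Output[0,1]: The receptive field on the input at this output position is [1.2 -0.6 3.2]. Elementwise product with the kernel and sum: 1.2·1 + -0.6·0.5 + 3.2·2.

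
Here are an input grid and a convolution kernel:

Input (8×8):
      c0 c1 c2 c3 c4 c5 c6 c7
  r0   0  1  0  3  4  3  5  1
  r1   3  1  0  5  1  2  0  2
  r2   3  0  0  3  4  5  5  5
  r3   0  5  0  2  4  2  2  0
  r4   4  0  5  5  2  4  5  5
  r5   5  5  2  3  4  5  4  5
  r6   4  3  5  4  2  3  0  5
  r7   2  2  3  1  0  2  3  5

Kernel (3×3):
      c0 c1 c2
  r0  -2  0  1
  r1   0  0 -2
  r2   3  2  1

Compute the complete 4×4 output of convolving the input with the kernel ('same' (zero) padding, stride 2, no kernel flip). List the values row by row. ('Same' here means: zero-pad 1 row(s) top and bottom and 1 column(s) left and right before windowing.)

5 2 13 6
6 14 -2 -2
20 4 12 14
5 -2 -2 2

Output[0,0]: The receptive field on the zero-padded input at this output position is [0 0 0 / 0 0 1 / 0 3 1]. Elementwise product with the kernel and sum: 0·-2 + 0·1 + 1·-2 + 0·3 + 3·2 + 1·1.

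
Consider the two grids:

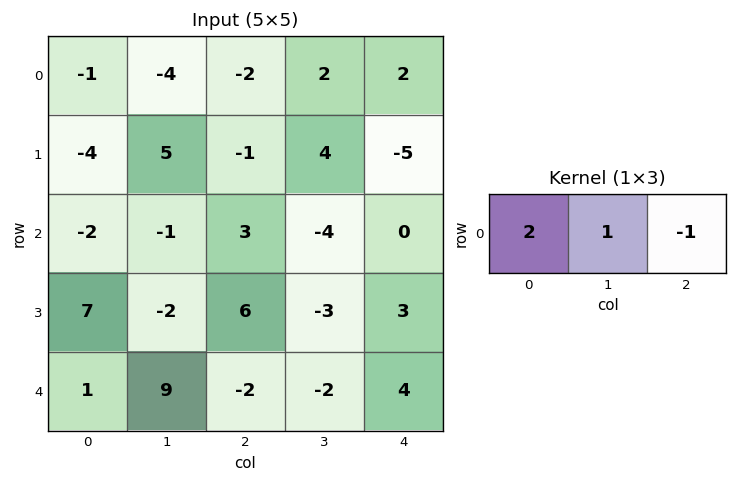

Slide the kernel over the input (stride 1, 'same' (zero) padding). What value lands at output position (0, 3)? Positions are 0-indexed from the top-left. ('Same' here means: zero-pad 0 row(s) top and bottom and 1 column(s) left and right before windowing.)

-4

The receptive field on the zero-padded input at this output position is [-2 2 2]. Elementwise product with the kernel and sum: -2·2 + 2·1 + 2·-1.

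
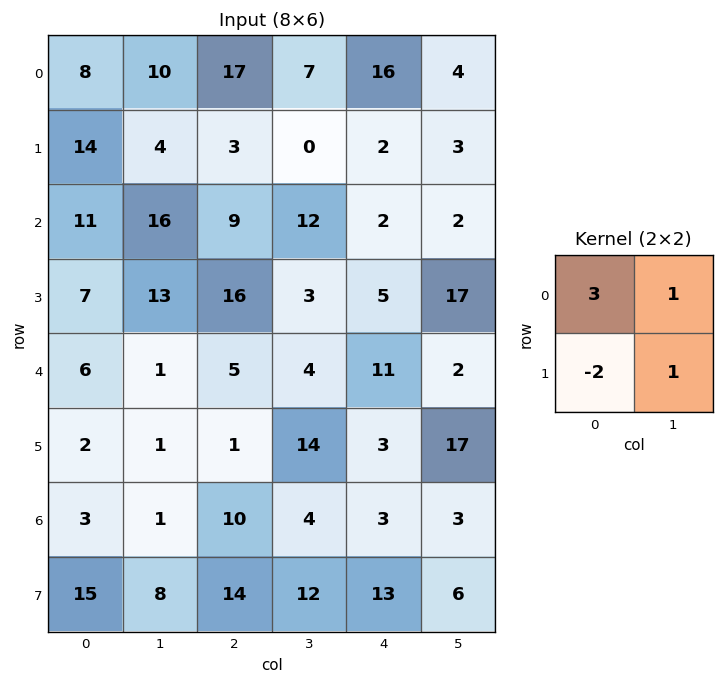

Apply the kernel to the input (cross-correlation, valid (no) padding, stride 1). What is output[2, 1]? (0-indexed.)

The receptive field on the input at this output position is [16 9 / 13 16]. Elementwise product with the kernel and sum: 16·3 + 9·1 + 13·-2 + 16·1.

47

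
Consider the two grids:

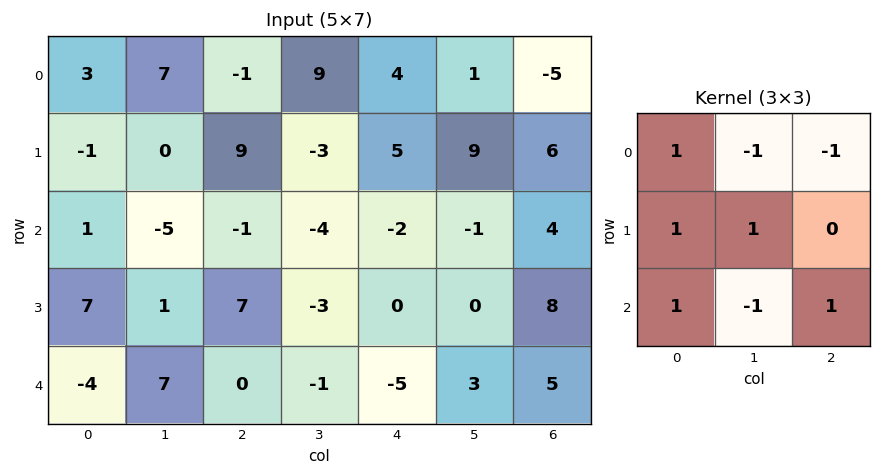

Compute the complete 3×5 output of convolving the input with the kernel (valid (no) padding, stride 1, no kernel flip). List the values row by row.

1 0 -7 3 25
-1 -21 12 -26 -5
4 14 5 3 -8

Output[0,0]: The receptive field on the input at this output position is [3 7 -1 / -1 0 9 / 1 -5 -1]. Elementwise product with the kernel and sum: 3·1 + 7·-1 + -1·-1 + -1·1 + 0·1 + 1·1 + -5·-1 + -1·1.
Output[0,1]: The receptive field on the input at this output position is [7 -1 9 / 0 9 -3 / -5 -1 -4]. Elementwise product with the kernel and sum: 7·1 + -1·-1 + 9·-1 + 0·1 + 9·1 + -5·1 + -1·-1 + -4·1.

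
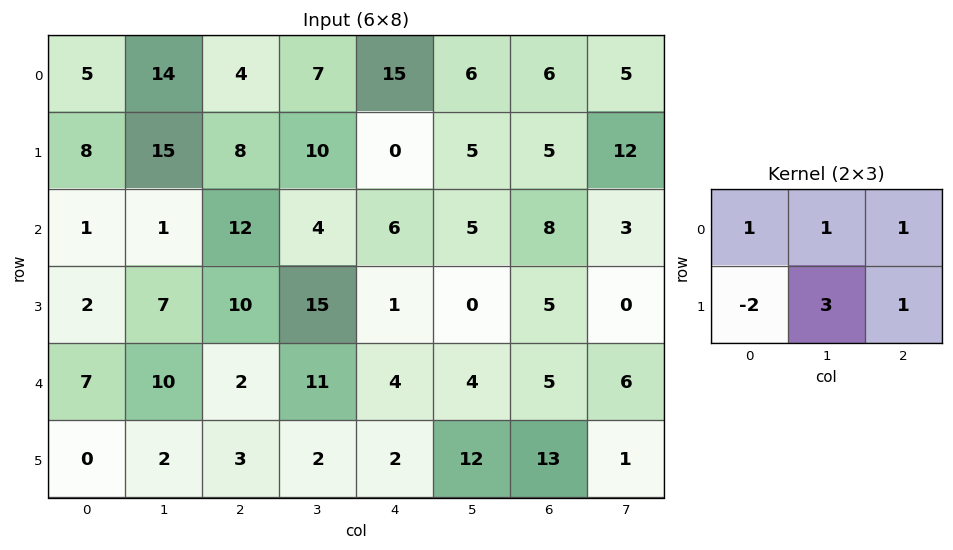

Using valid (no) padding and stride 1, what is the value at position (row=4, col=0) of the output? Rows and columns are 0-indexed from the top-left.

28

The receptive field on the input at this output position is [7 10 2 / 0 2 3]. Elementwise product with the kernel and sum: 7·1 + 10·1 + 2·1 + 0·-2 + 2·3 + 3·1.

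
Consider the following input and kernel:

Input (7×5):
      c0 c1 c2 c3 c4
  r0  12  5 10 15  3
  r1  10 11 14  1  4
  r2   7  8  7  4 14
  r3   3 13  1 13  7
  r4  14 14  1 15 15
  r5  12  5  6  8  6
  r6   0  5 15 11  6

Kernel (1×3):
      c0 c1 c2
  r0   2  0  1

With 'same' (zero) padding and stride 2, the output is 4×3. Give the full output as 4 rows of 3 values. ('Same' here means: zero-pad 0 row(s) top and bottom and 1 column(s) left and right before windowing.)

5 25 30
8 20 8
14 43 30
5 21 22

Output[0,0]: The receptive field on the zero-padded input at this output position is [0 12 5]. Elementwise product with the kernel and sum: 0·2 + 5·1.
Output[0,1]: The receptive field on the zero-padded input at this output position is [5 10 15]. Elementwise product with the kernel and sum: 5·2 + 15·1.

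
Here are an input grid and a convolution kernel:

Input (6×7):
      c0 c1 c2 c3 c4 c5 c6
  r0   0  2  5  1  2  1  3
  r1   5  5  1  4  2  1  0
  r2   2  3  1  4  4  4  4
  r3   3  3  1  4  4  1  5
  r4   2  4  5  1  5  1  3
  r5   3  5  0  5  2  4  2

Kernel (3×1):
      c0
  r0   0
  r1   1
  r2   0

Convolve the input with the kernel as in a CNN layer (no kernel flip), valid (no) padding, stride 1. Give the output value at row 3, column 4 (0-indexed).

The receptive field on the input at this output position is [4 / 5 / 2]. Elementwise product with the kernel and sum: 5·1.

5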